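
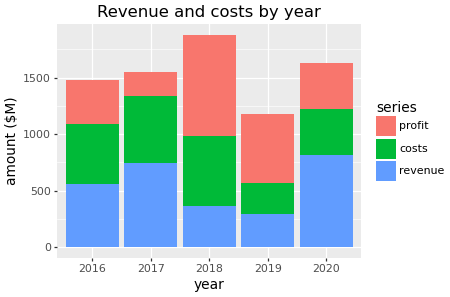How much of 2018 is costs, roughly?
≈ 600

costs top ≈ 1000, bottom ≈ 400; segment ≈ 600.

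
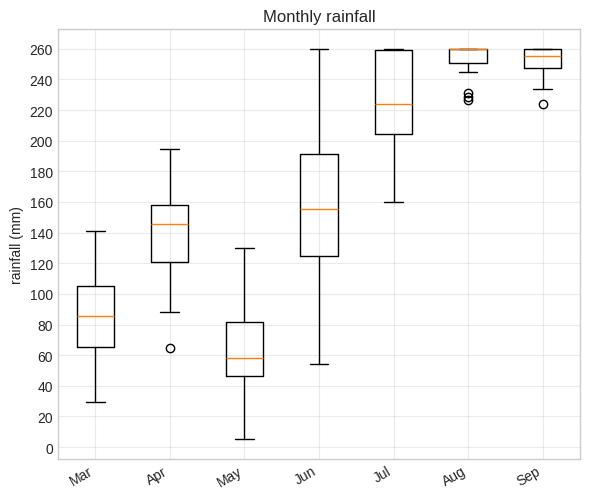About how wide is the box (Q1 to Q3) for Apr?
≈ 40

Q3 ≈ 160, Q1 ≈ 120; IQR ≈ 40.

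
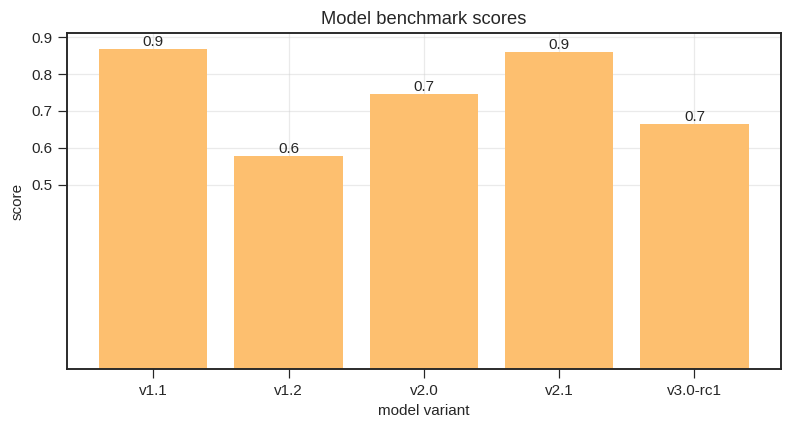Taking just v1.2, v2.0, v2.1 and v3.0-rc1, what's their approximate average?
≈ 0.73

(0.6 + 0.7 + 0.9 + 0.7) / 4 ≈ 0.73.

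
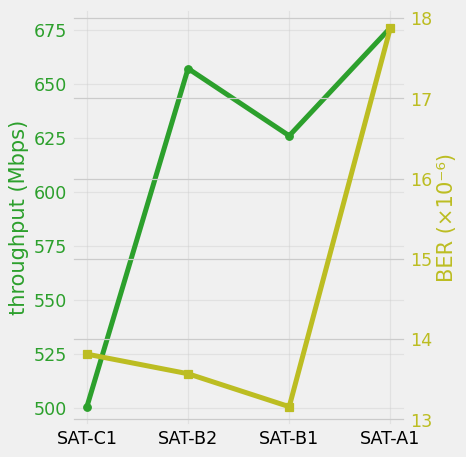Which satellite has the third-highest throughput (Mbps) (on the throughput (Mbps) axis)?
Top 4 (on the throughput (Mbps) axis): SAT-A1 ≈ 680, SAT-B2 ≈ 660, SAT-B1 ≈ 620, SAT-C1 ≈ 500.

SAT-B1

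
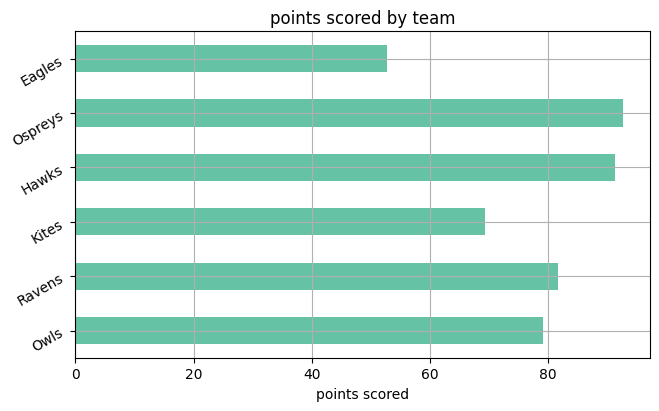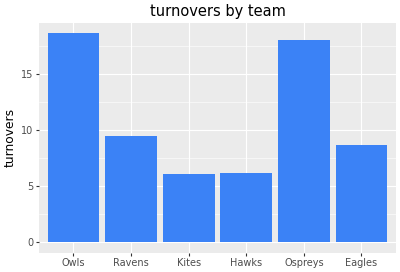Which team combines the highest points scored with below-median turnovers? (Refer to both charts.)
Hawks

Chart 2 median turnovers ≈ 10; below-median teams: Kites, Hawks, Eagles. Among those, Hawks has the highest points scored (≈ 90).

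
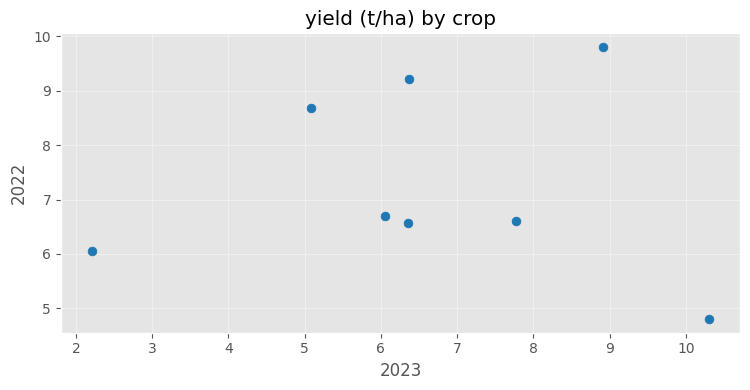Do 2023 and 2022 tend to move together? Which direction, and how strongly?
no clear correlation

Points are roughly uncorrelated; weak (|r| ≈ 0.0).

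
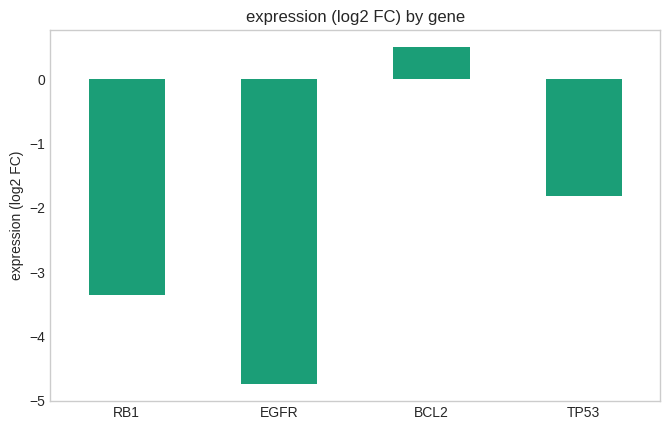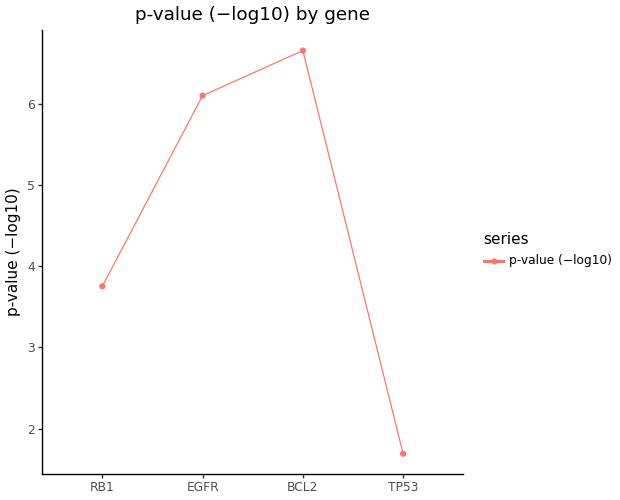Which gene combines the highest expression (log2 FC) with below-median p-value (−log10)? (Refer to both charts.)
TP53

Chart 2 median p-value (−log10) ≈ 5; below-median genes: RB1, TP53. Among those, TP53 has the highest expression (log2 FC) (≈ -1.8).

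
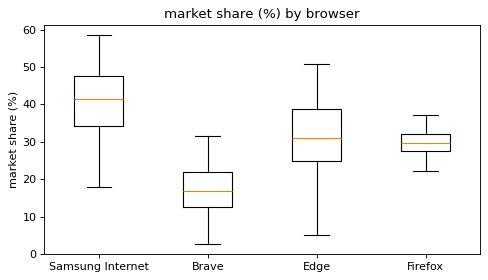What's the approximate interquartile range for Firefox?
Q3 ≈ 32, Q1 ≈ 28; IQR ≈ 4.

≈ 4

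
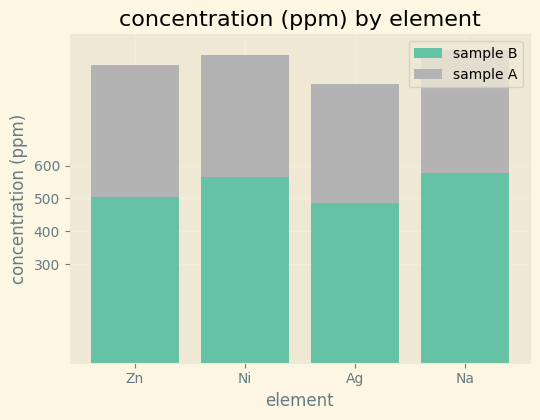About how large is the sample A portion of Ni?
sample A top ≈ 900, bottom ≈ 600; segment ≈ 300.

≈ 300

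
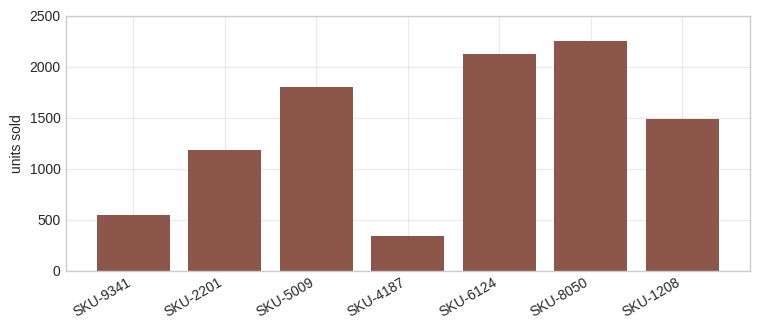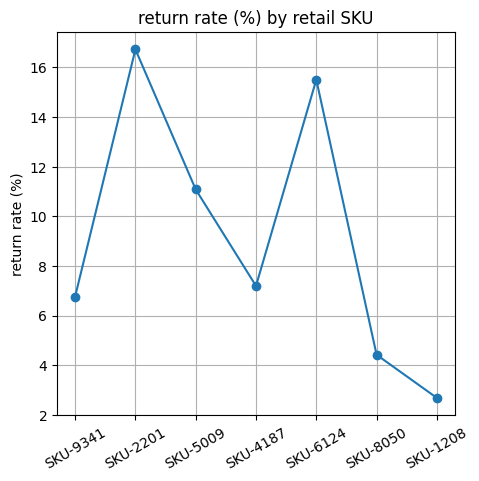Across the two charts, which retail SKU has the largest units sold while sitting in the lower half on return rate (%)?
SKU-8050

Chart 2 median return rate (%) ≈ 8; below-median retail SKUs: SKU-9341, SKU-8050, SKU-1208. Among those, SKU-8050 has the highest units sold (≈ 2000).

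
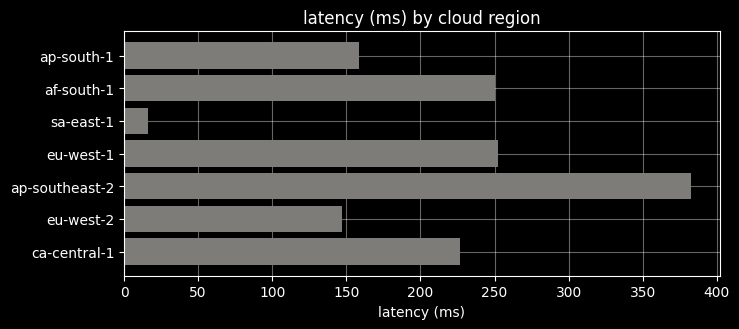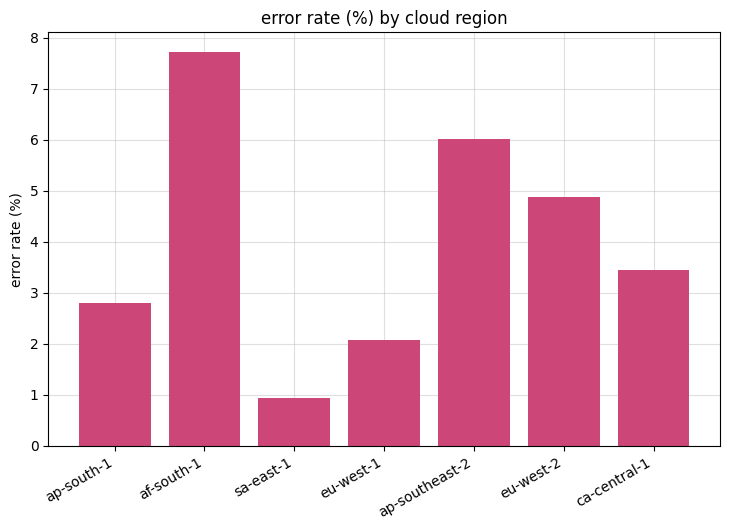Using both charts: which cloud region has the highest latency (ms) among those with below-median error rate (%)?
Chart 2 median error rate (%) ≈ 3; below-median cloud regions: ap-south-1, sa-east-1, eu-west-1. Among those, eu-west-1 has the highest latency (ms) (≈ 250).

eu-west-1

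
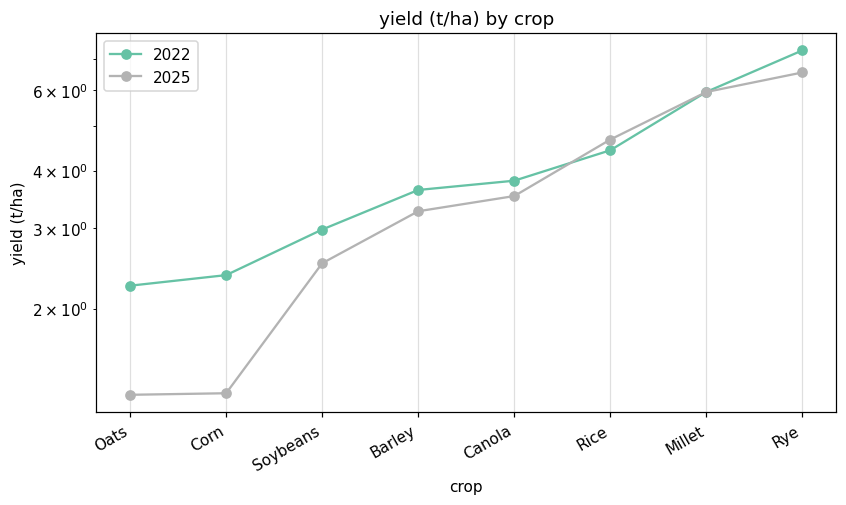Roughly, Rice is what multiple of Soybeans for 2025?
Rice ≈ 5, Soybeans ≈ 3; 5/3 ≈ 1.67.

≈ 1.67×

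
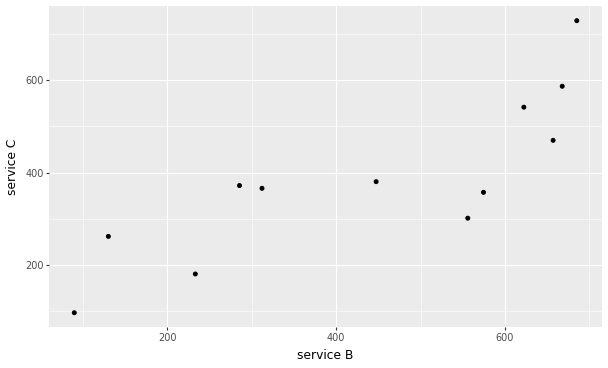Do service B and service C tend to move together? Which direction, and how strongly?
Points are positively correlated; strong (|r| ≈ 0.8).

positive, strong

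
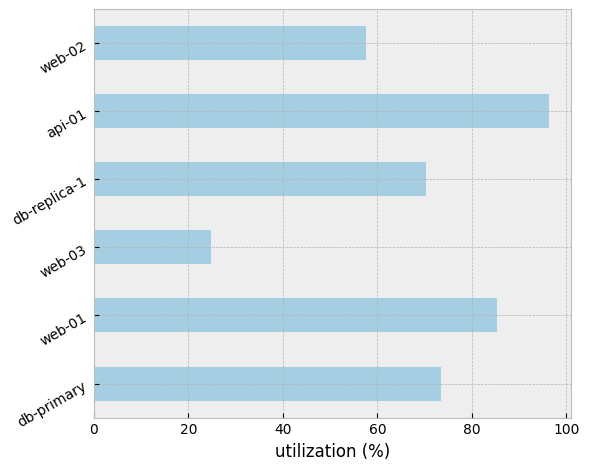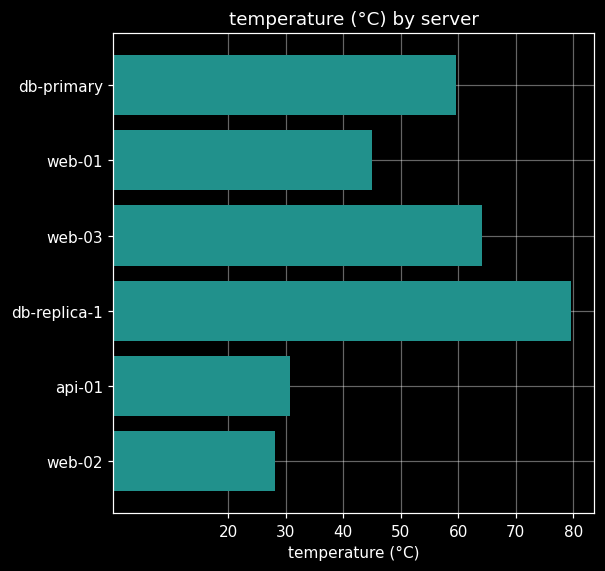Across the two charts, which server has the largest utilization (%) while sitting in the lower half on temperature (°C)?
Chart 2 median temperature (°C) ≈ 50; below-median servers: web-01, api-01, web-02. Among those, api-01 has the highest utilization (%) (≈ 100).

api-01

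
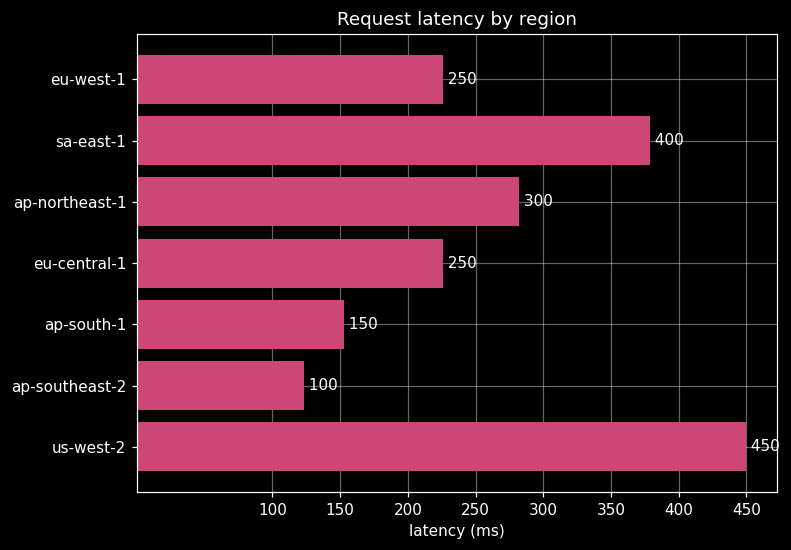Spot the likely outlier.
us-west-2

us-west-2 ≈ 450; the rest sit between ≈ 100 and ≈ 400.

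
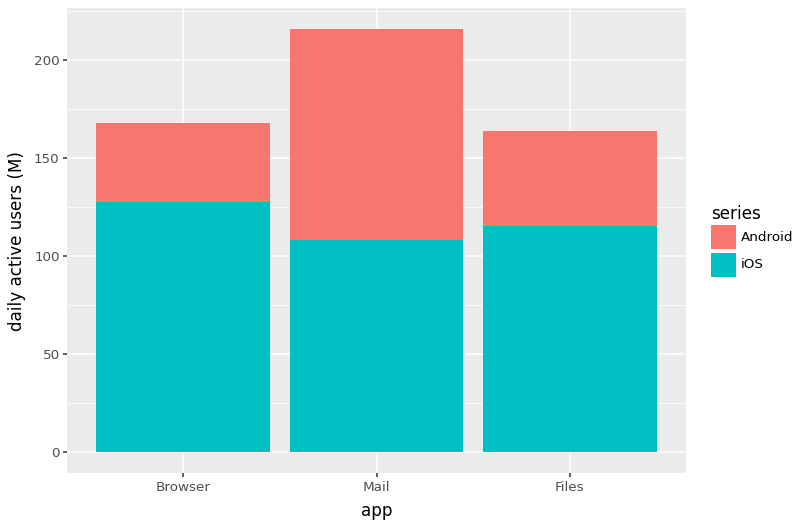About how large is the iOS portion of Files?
iOS top ≈ 120, bottom ≈ 0; segment ≈ 120.

≈ 120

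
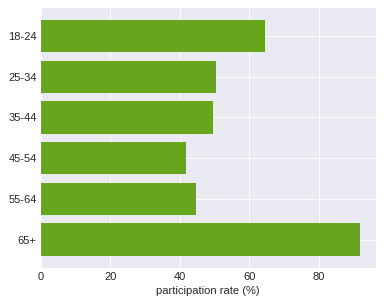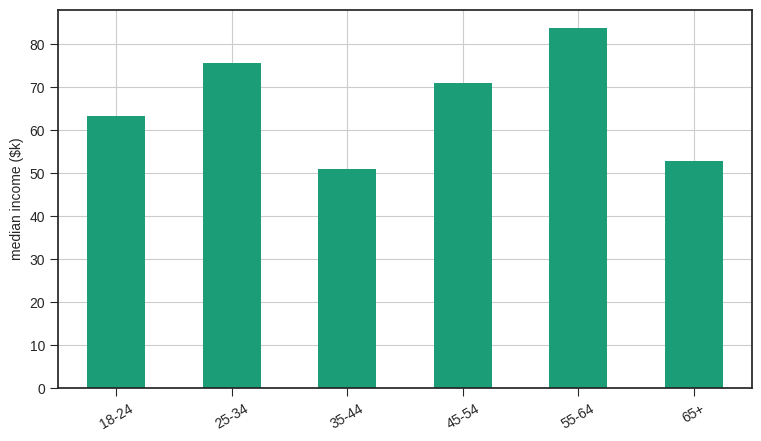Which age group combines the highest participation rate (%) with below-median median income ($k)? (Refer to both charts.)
65+

Chart 2 median median income ($k) ≈ 70; below-median age groups: 18-24, 35-44, 65+. Among those, 65+ has the highest participation rate (%) (≈ 90).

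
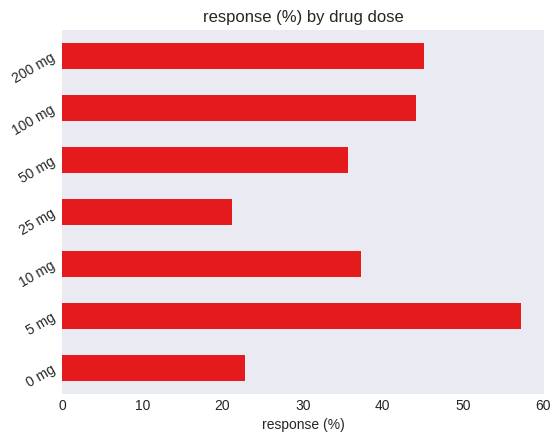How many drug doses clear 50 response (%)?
Above 50: 5 mg.

1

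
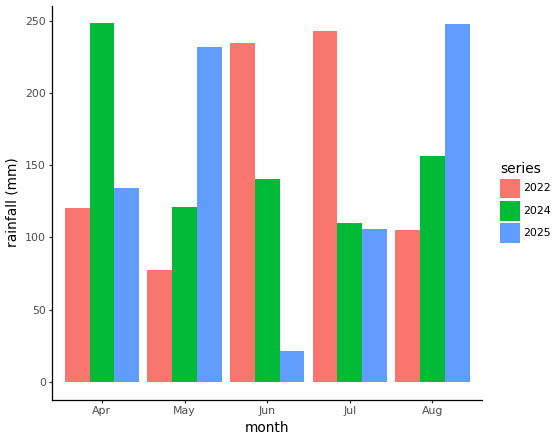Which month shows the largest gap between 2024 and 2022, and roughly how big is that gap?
Jul: 2024 ≈ 100, 2022 ≈ 250 → gap ≈ 150. Next-largest (Apr) is only ≈ 125.

Jul, ≈ 150 mm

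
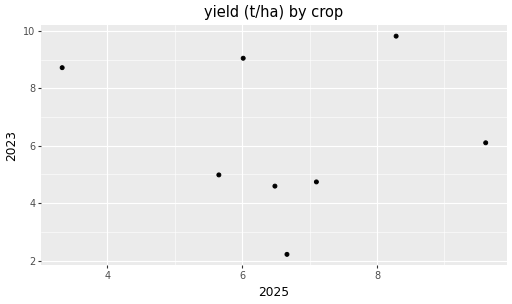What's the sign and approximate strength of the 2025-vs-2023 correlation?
Points are roughly uncorrelated; weak (|r| ≈ 0.1).

no clear correlation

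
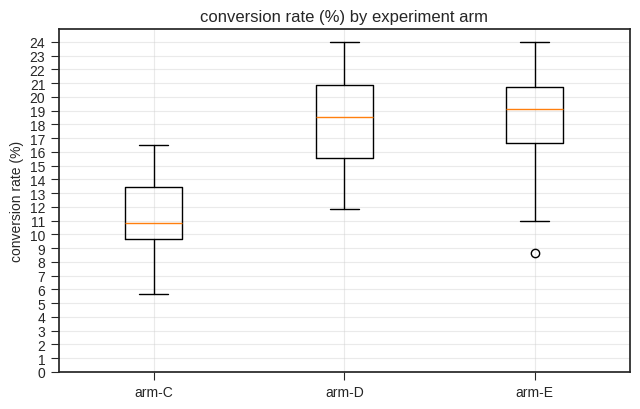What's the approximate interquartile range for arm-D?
≈ 5

Q3 ≈ 21, Q1 ≈ 16; IQR ≈ 5.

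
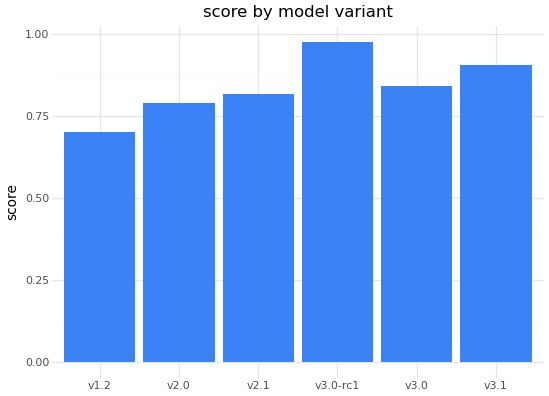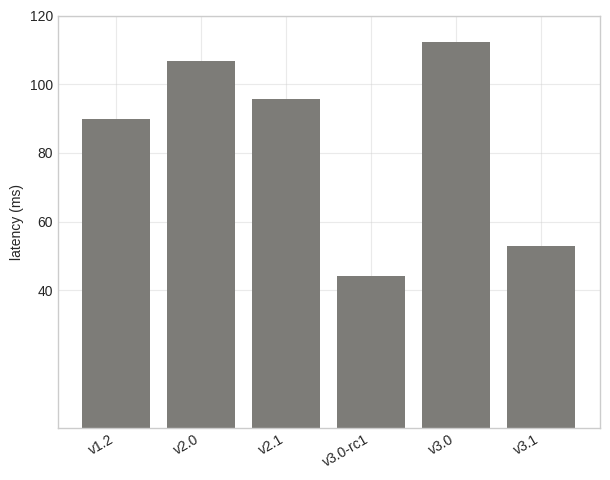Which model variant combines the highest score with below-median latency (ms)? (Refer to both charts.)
v3.0-rc1

Chart 2 median latency (ms) ≈ 100; below-median model variants: v1.2, v3.0-rc1, v3.1. Among those, v3.0-rc1 has the highest score (≈ 1).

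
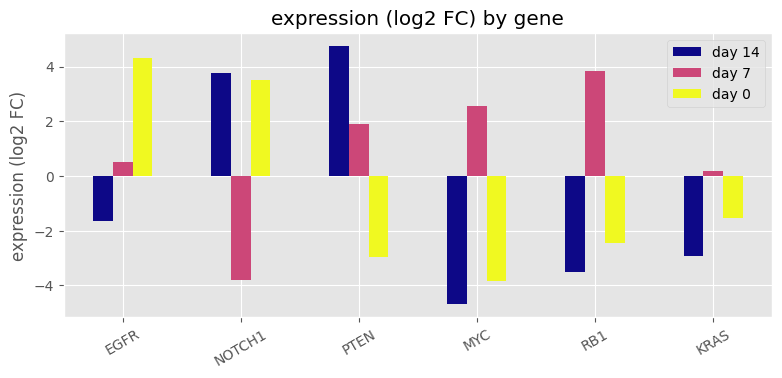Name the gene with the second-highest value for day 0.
NOTCH1

Top 3 for day 0: EGFR ≈ 4, NOTCH1 ≈ 3, KRAS ≈ -2.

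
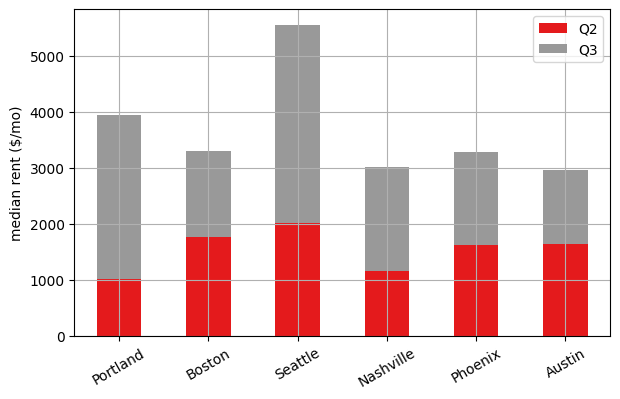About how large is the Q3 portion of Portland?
≈ 3000

Q3 top ≈ 4000, bottom ≈ 1000; segment ≈ 3000.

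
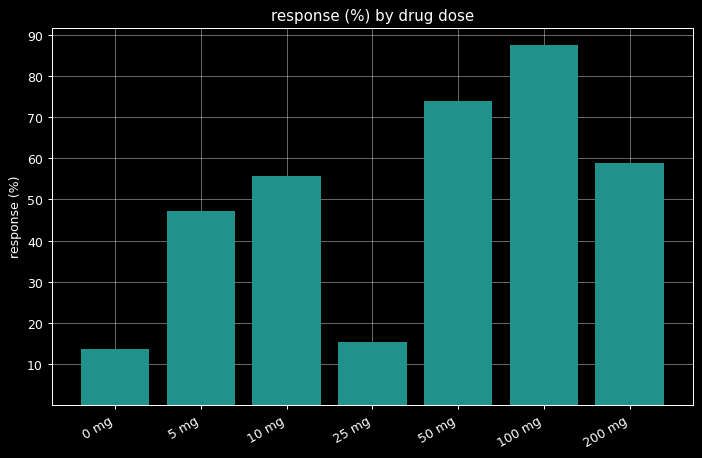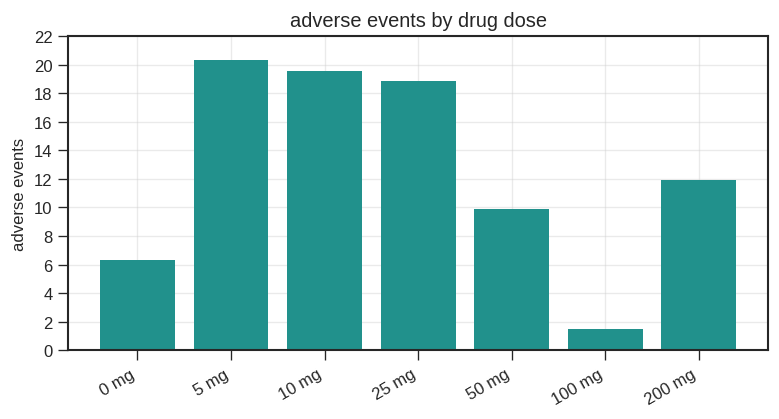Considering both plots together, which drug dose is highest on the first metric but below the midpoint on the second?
100 mg

Chart 2 median adverse events ≈ 12; below-median drug doses: 0 mg, 50 mg, 100 mg. Among those, 100 mg has the highest response (%) (≈ 90).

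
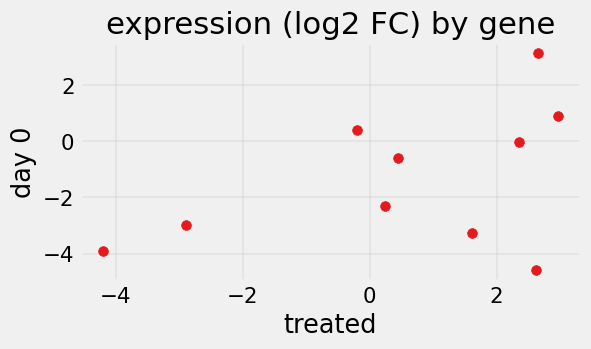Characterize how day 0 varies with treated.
Points are positively correlated; moderate (|r| ≈ 0.5).

positive, moderate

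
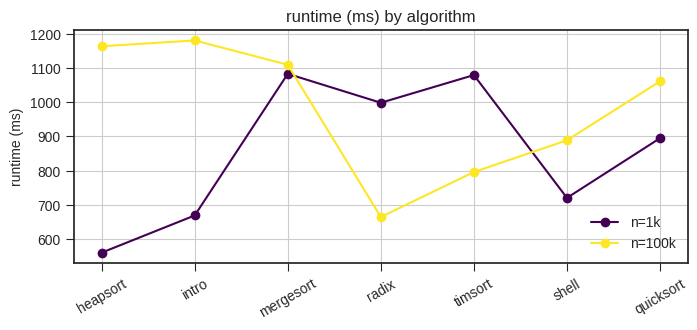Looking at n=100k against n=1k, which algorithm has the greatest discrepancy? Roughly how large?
heapsort, ≈ 600 ms

heapsort: n=100k ≈ 1200, n=1k ≈ 600 → gap ≈ 600. Next-largest (intro) is only ≈ 500.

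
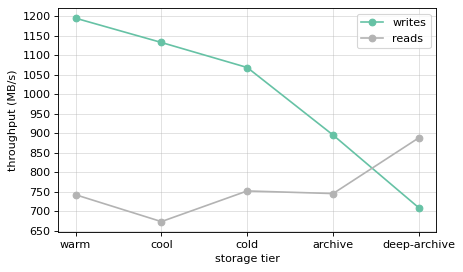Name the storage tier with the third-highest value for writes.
Top 4 for writes: warm ≈ 1200, cool ≈ 1150, cold ≈ 1050, archive ≈ 900.

cold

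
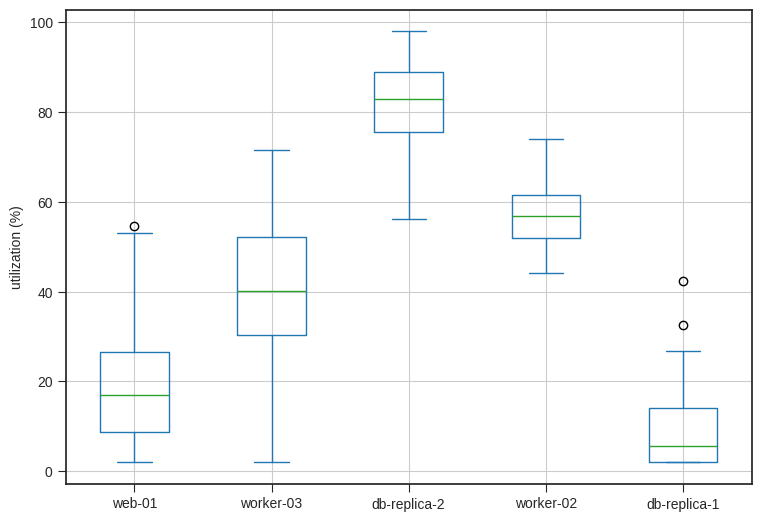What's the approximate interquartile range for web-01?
≈ 20

Q3 ≈ 30, Q1 ≈ 10; IQR ≈ 20.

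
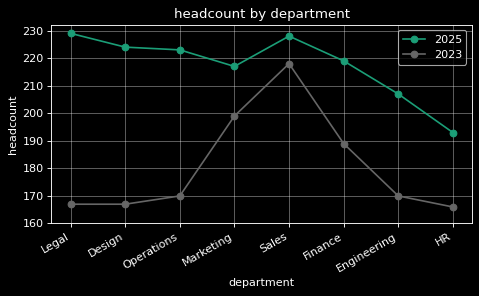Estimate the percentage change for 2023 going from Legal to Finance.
≈ +11.8%

Legal ≈ 170, Finance ≈ 190; (190 − 170) / 170 ≈ +11.8%.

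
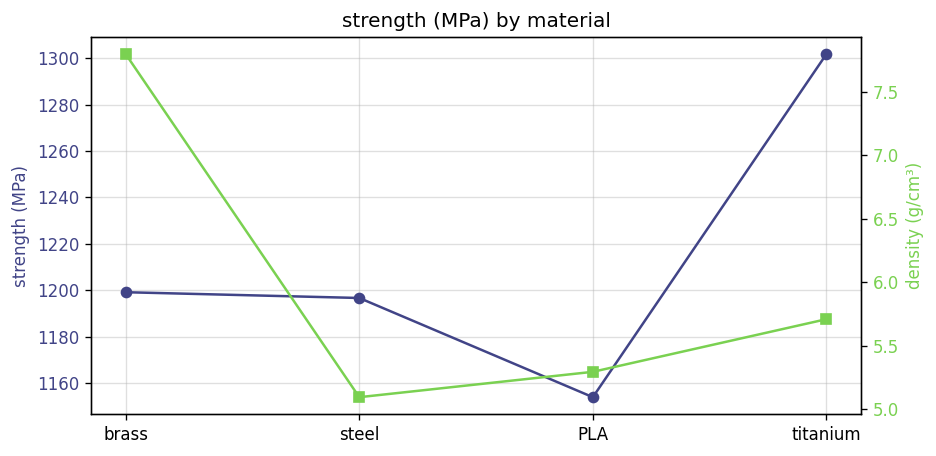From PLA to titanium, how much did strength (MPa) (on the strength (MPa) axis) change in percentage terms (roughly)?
≈ +12.1%

PLA ≈ 1160, titanium ≈ 1300; (1300 − 1160) / 1160 ≈ +12.1%.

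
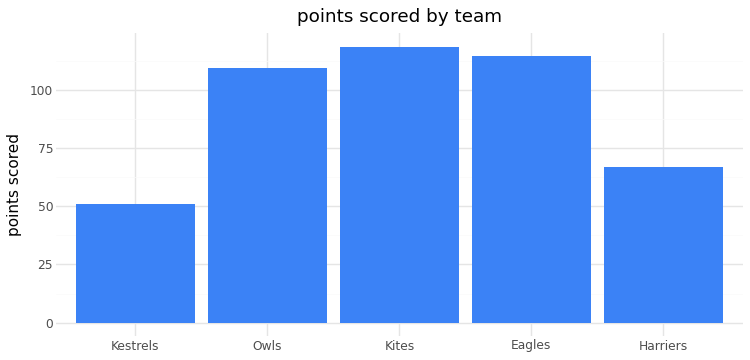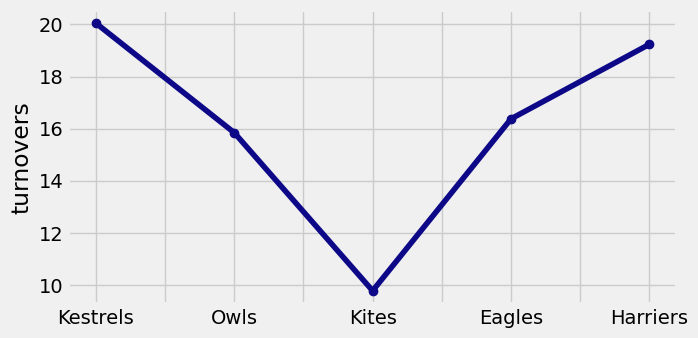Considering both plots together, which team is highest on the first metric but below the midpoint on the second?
Chart 2 median turnovers ≈ 16; below-median teams: Owls, Kites. Among those, Kites has the highest points scored (≈ 120).

Kites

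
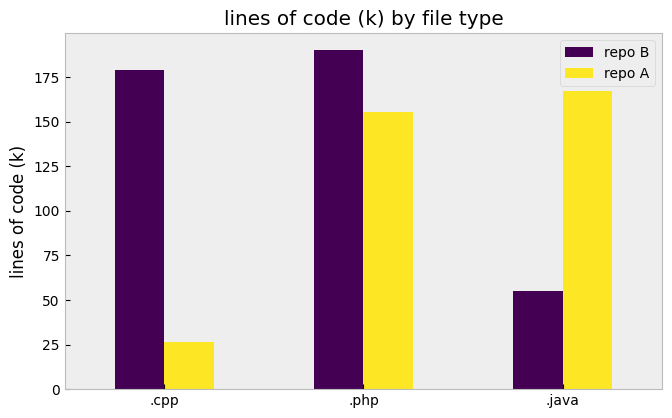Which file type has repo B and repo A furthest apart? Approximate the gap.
.cpp, ≈ 160 k

.cpp: repo B ≈ 180, repo A ≈ 20 → gap ≈ 160. Next-largest (.java) is only ≈ 100.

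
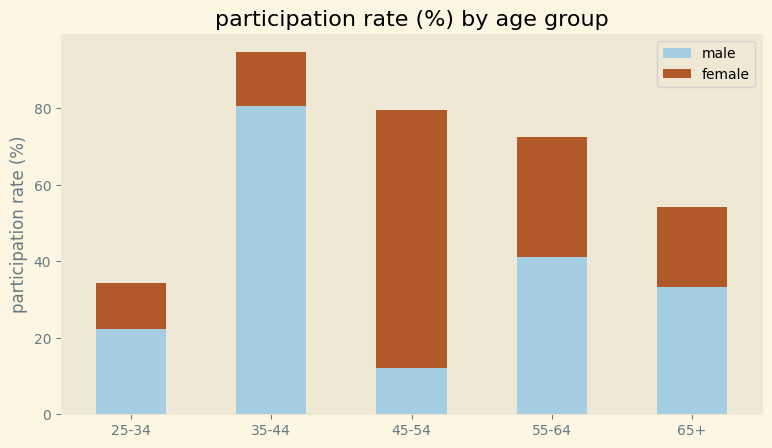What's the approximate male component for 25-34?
≈ 20

male top ≈ 20, bottom ≈ 0; segment ≈ 20.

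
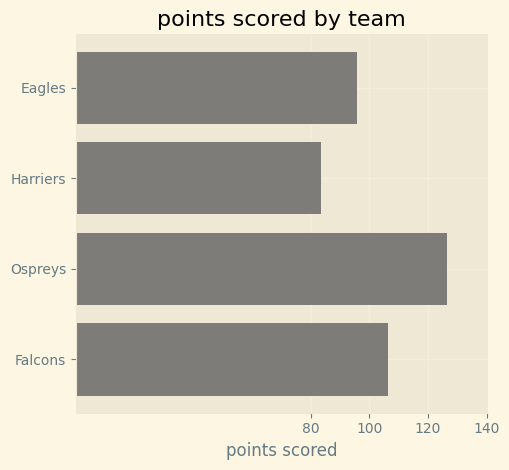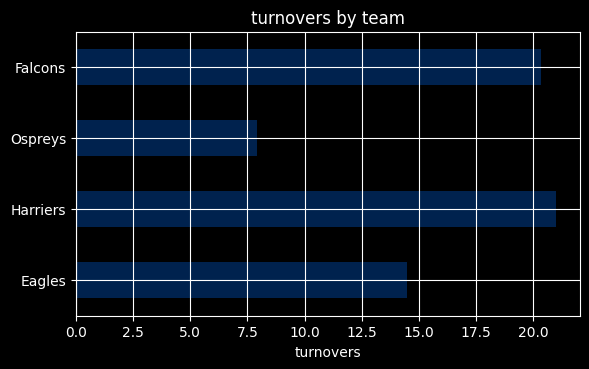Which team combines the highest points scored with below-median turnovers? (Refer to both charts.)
Chart 2 median turnovers ≈ 18; below-median teams: Eagles, Ospreys. Among those, Ospreys has the highest points scored (≈ 120).

Ospreys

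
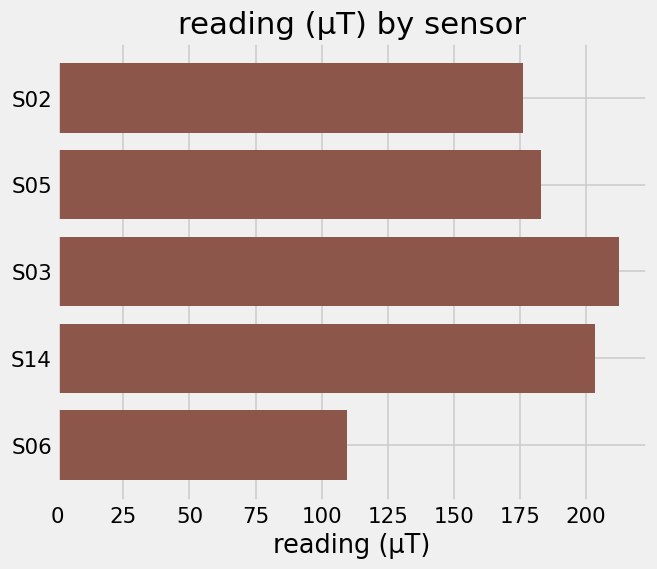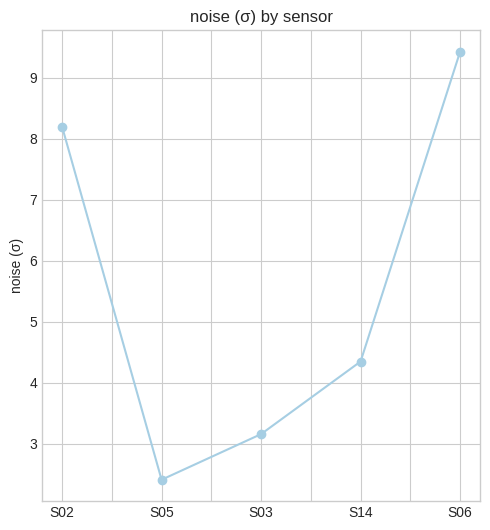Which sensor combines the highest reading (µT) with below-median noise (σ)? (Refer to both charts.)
S03

Chart 2 median noise (σ) ≈ 4; below-median sensors: S05, S03. Among those, S03 has the highest reading (µT) (≈ 220).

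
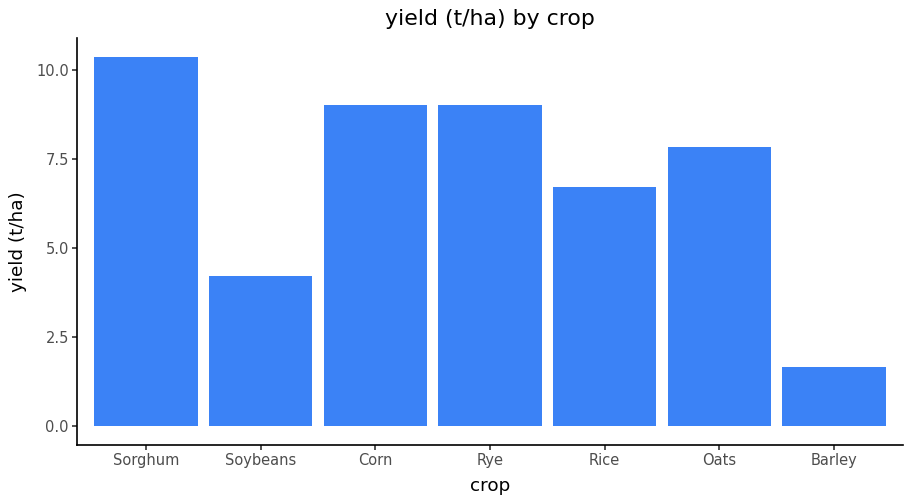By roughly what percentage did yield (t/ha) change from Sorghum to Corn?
≈ -10%

Sorghum ≈ 10, Corn ≈ 9; (9 − 10) / 10 ≈ -10%.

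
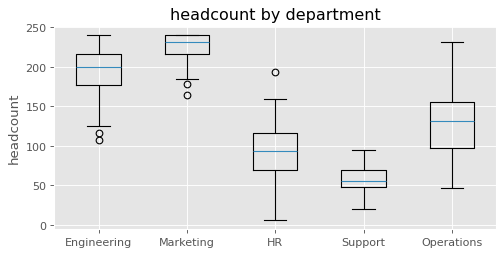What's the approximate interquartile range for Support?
Q3 ≈ 60, Q1 ≈ 40; IQR ≈ 20.

≈ 20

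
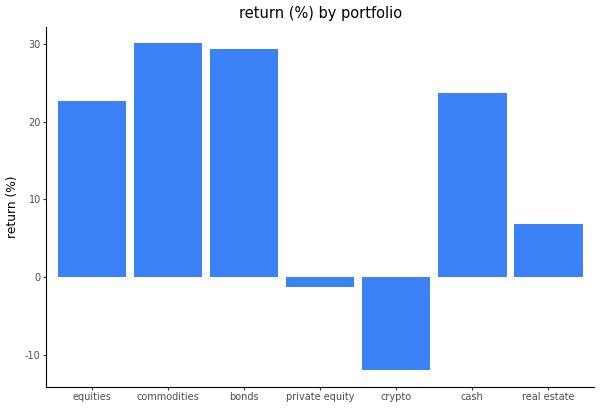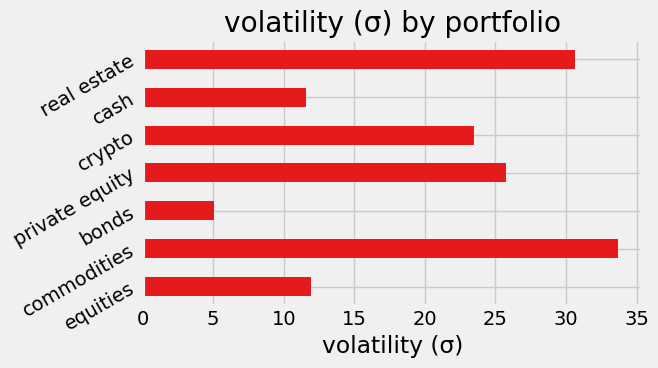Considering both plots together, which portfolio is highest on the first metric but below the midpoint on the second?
Chart 2 median volatility (σ) ≈ 25; below-median portfolios: equities, bonds, cash. Among those, bonds has the highest return (%) (≈ 30).

bonds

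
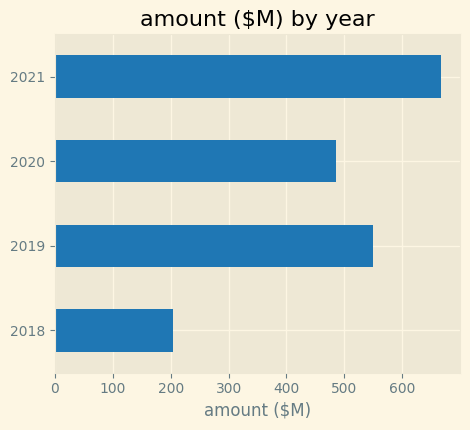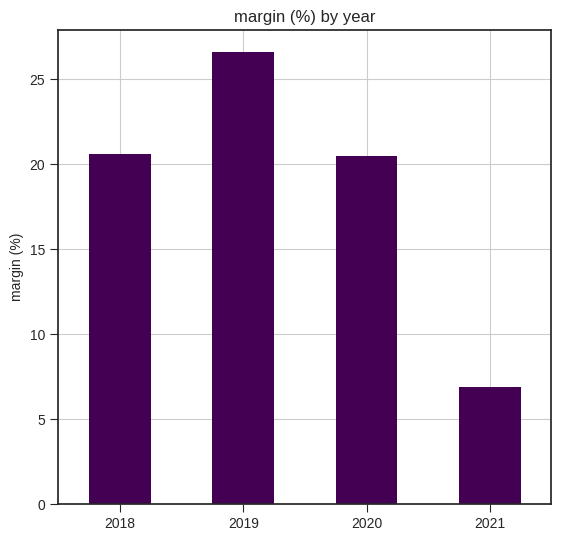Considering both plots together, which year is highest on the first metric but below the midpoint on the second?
Chart 2 median margin (%) ≈ 20; below-median years: 2020, 2021. Among those, 2021 has the highest amount ($M) (≈ 700).

2021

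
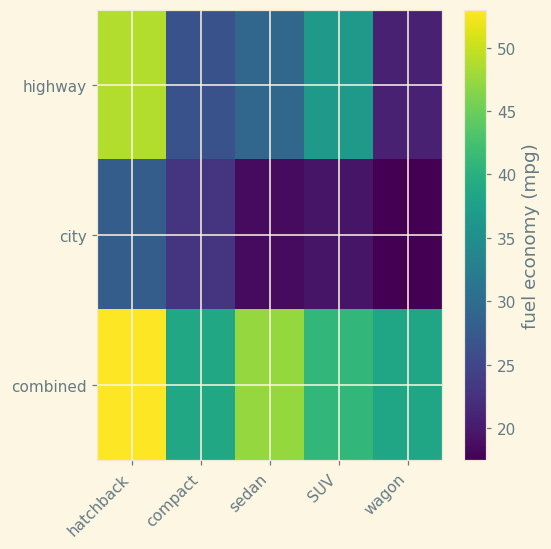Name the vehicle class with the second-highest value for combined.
Top 3 for combined: hatchback ≈ 55, sedan ≈ 45, SUV ≈ 40.

sedan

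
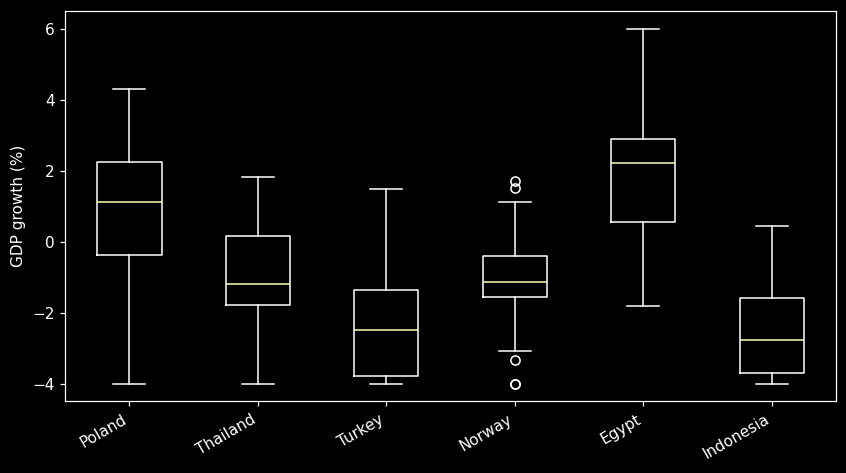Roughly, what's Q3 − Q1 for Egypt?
≈ 2.5

Q3 ≈ 3.0, Q1 ≈ 0.5; IQR ≈ 2.5.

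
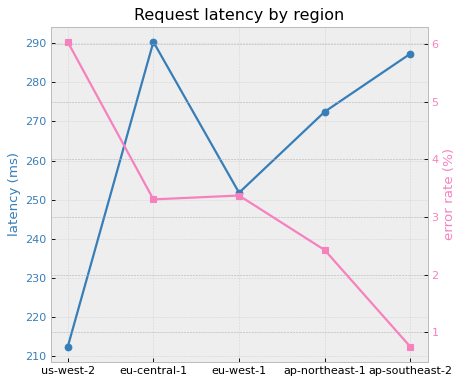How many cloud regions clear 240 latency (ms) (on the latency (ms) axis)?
Above 240: eu-central-1, eu-west-1, ap-northeast-1, ap-southeast-2.

4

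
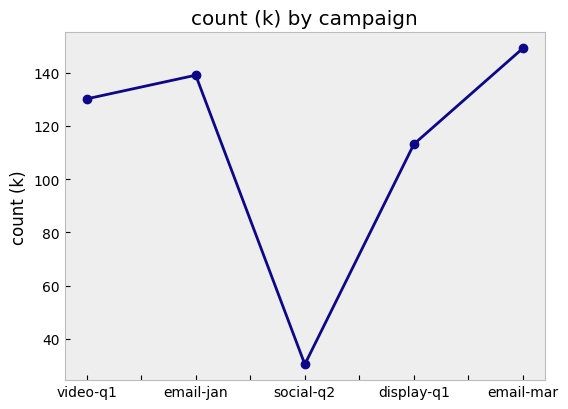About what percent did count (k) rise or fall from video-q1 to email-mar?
≈ +15.4%

video-q1 ≈ 130, email-mar ≈ 150; (150 − 130) / 130 ≈ +15.4%.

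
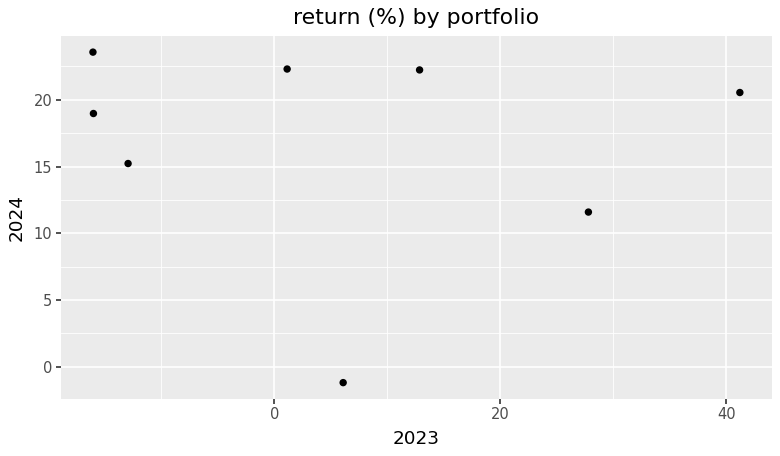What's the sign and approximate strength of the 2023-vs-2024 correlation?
no clear correlation

Points are roughly uncorrelated; weak (|r| ≈ 0.1).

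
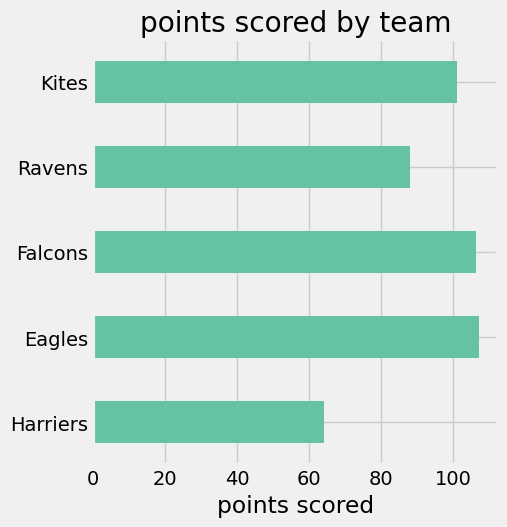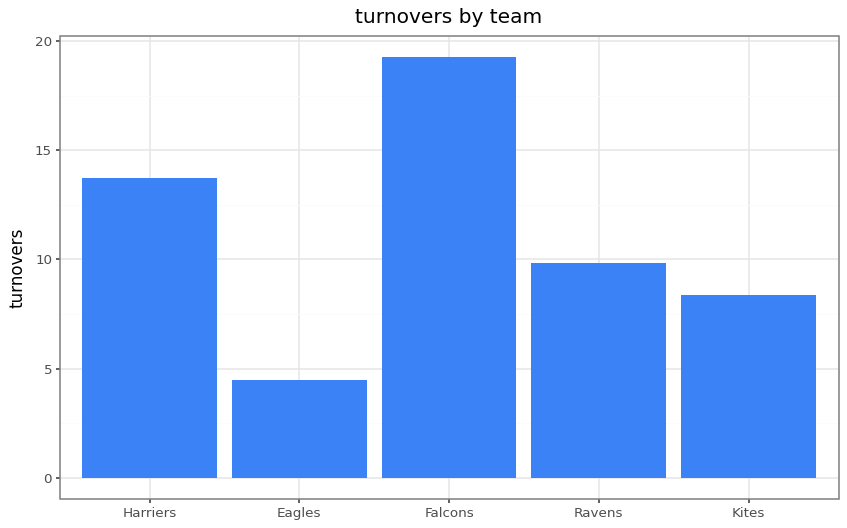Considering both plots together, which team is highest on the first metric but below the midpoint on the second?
Eagles

Chart 2 median turnovers ≈ 10; below-median teams: Eagles, Kites. Among those, Eagles has the highest points scored (≈ 110).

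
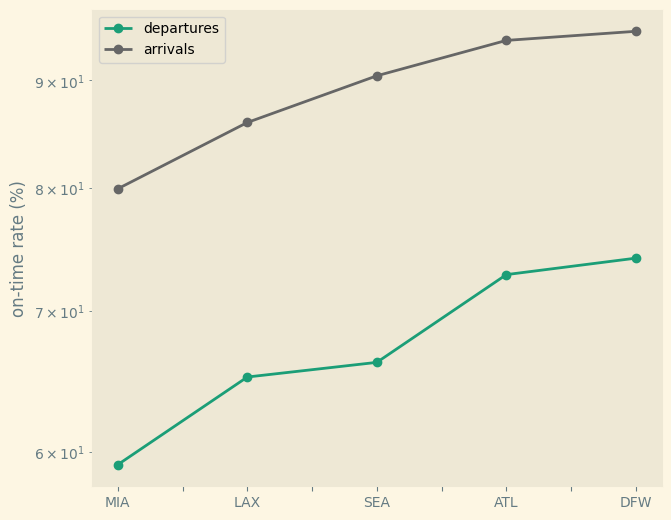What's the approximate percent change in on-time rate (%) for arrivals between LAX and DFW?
LAX ≈ 85, DFW ≈ 95; (95 − 85) / 85 ≈ +11.8%.

≈ +11.8%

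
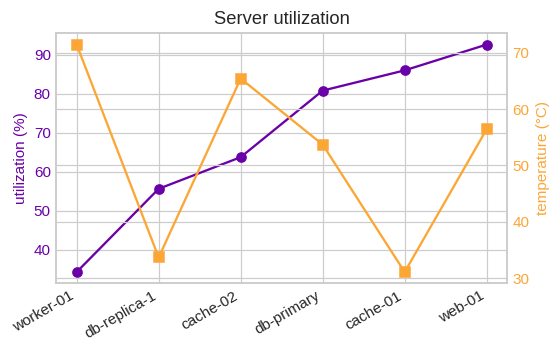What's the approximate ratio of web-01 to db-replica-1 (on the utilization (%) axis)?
≈ 1.73×

web-01 ≈ 95, db-replica-1 ≈ 55; 95/55 ≈ 1.73.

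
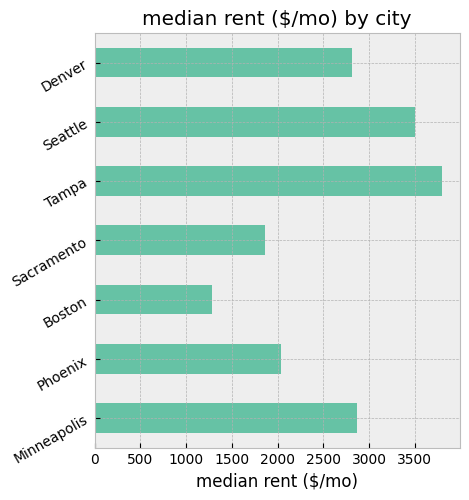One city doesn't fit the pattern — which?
Boston ≈ 1500; the rest sit between ≈ 2000 and ≈ 4000.

Boston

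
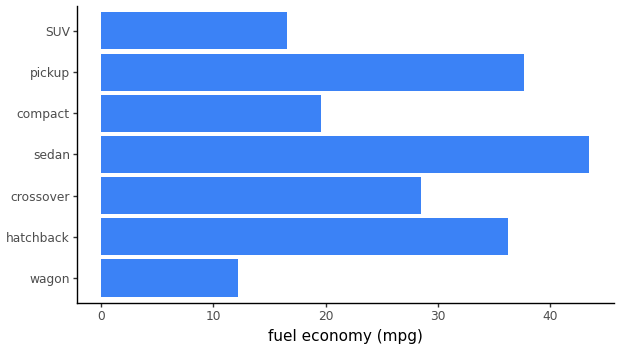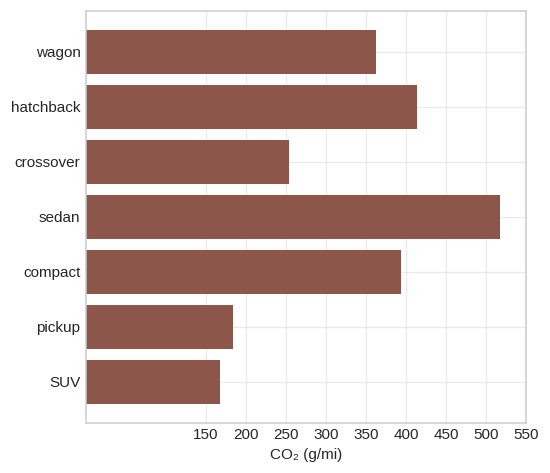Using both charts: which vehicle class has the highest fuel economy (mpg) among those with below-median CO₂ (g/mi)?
Chart 2 median CO₂ (g/mi) ≈ 350; below-median vehicle classes: crossover, pickup, SUV. Among those, pickup has the highest fuel economy (mpg) (≈ 40).

pickup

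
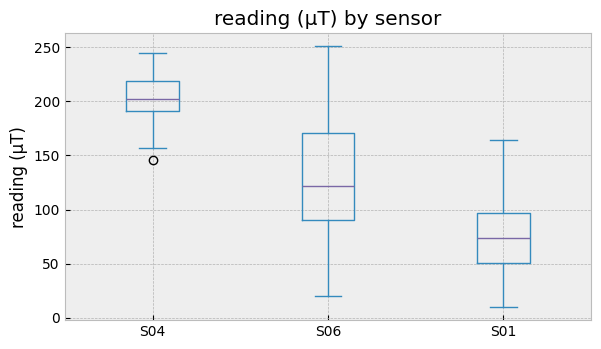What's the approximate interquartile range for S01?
≈ 40

Q3 ≈ 100, Q1 ≈ 60; IQR ≈ 40.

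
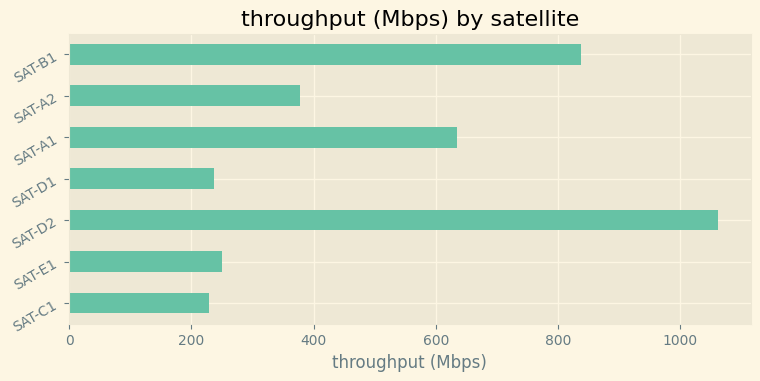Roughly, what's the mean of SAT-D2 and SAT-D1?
(1100 + 200) / 2 ≈ 650.

≈ 650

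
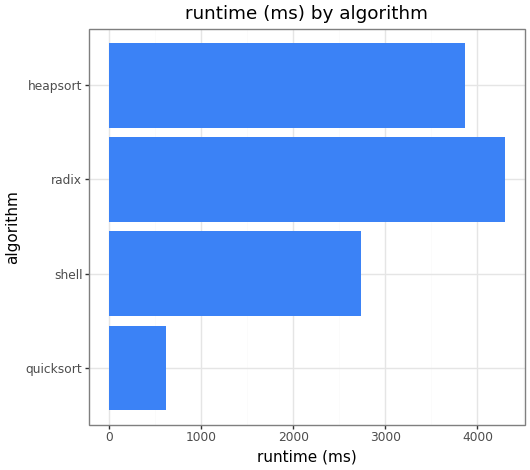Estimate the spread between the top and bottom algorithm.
Max radix ≈ 4500, min quicksort ≈ 500; range ≈ 4000.

≈ 4000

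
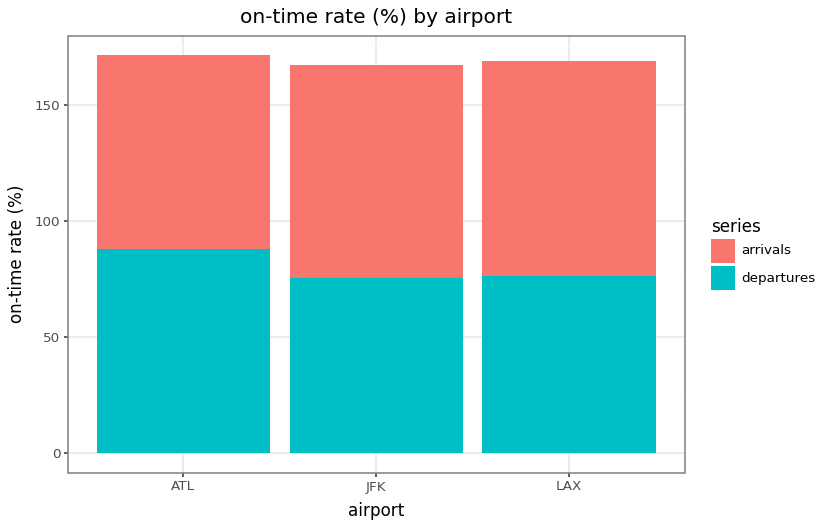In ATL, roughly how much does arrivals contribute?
≈ 100

arrivals top ≈ 180, bottom ≈ 80; segment ≈ 100.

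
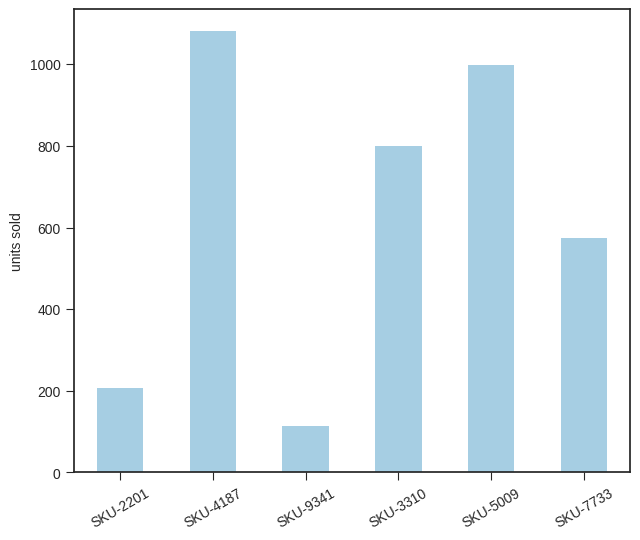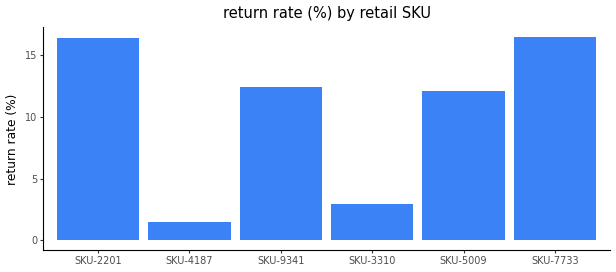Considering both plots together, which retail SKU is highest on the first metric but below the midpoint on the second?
Chart 2 median return rate (%) ≈ 12; below-median retail SKUs: SKU-4187, SKU-3310, SKU-5009. Among those, SKU-4187 has the highest units sold (≈ 1100).

SKU-4187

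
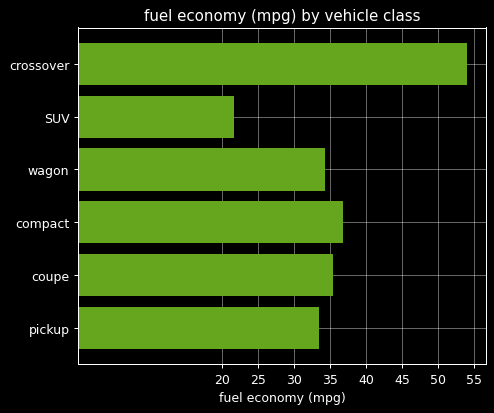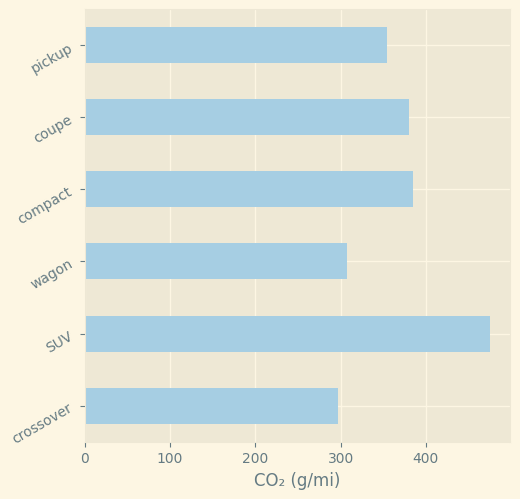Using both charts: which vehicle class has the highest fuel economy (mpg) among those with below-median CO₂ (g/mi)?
Chart 2 median CO₂ (g/mi) ≈ 350; below-median vehicle classes: crossover, wagon, pickup. Among those, crossover has the highest fuel economy (mpg) (≈ 55).

crossover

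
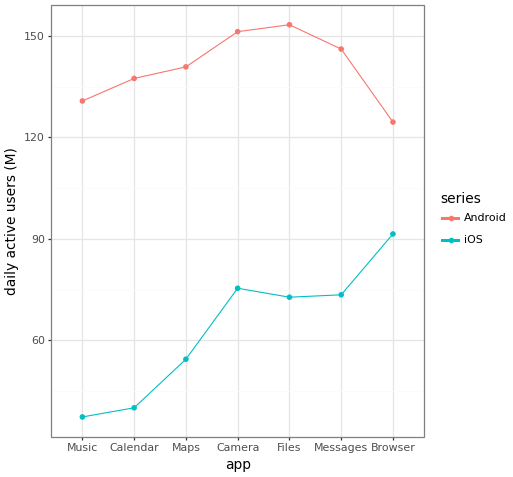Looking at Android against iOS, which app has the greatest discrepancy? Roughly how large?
Calendar: Android ≈ 140, iOS ≈ 40 → gap ≈ 100. Next-largest (Music) is only ≈ 90.

Calendar, ≈ 100 M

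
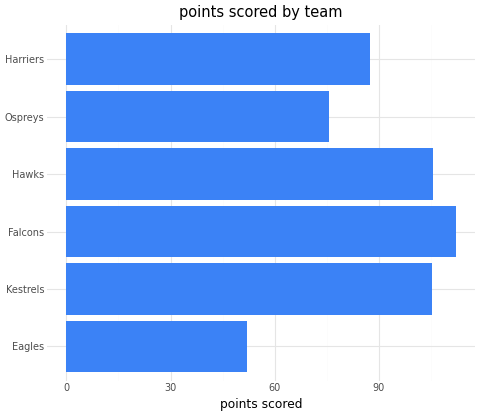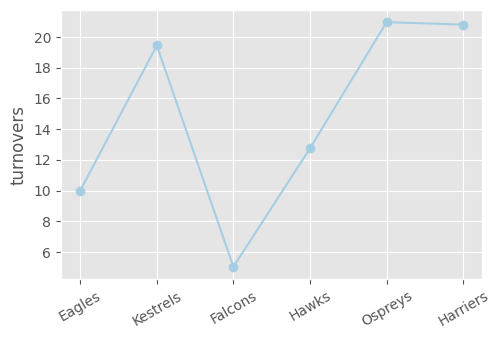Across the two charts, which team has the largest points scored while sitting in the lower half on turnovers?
Falcons

Chart 2 median turnovers ≈ 16; below-median teams: Eagles, Falcons, Hawks. Among those, Falcons has the highest points scored (≈ 120).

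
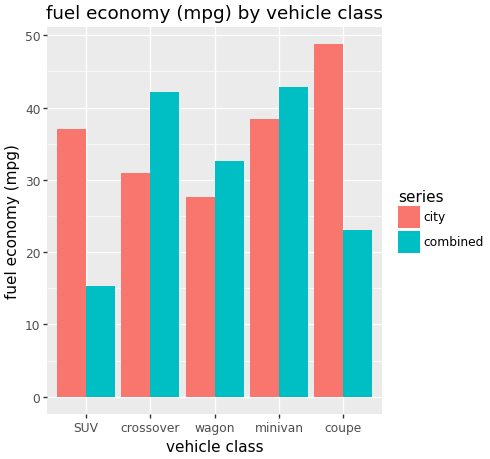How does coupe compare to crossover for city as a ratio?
≈ 1.67×

coupe ≈ 50, crossover ≈ 30; 50/30 ≈ 1.67.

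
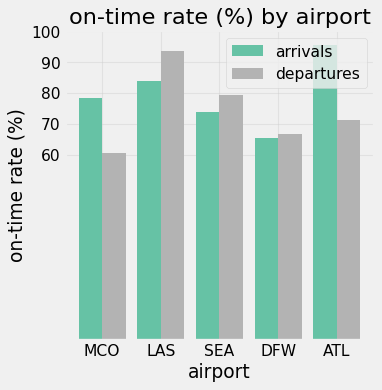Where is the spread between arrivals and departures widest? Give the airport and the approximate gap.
ATL: arrivals ≈ 100, departures ≈ 70 → gap ≈ 30. Next-largest (MCO) is only ≈ 20.

ATL, ≈ 30 %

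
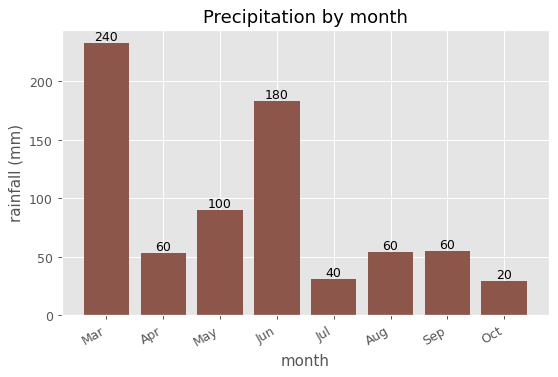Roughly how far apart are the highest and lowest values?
≈ 220

Max Mar ≈ 240, min Oct ≈ 20; range ≈ 220.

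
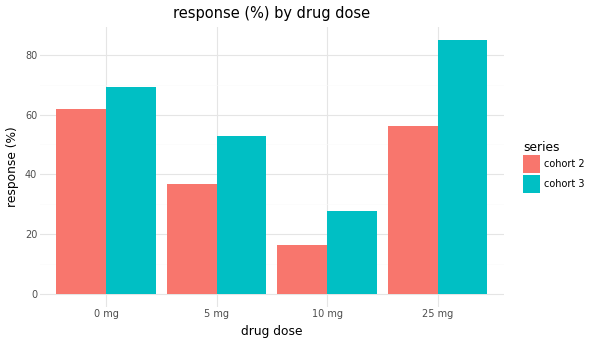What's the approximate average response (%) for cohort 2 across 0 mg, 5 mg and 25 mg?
≈ 53

(60 + 40 + 60) / 3 ≈ 53.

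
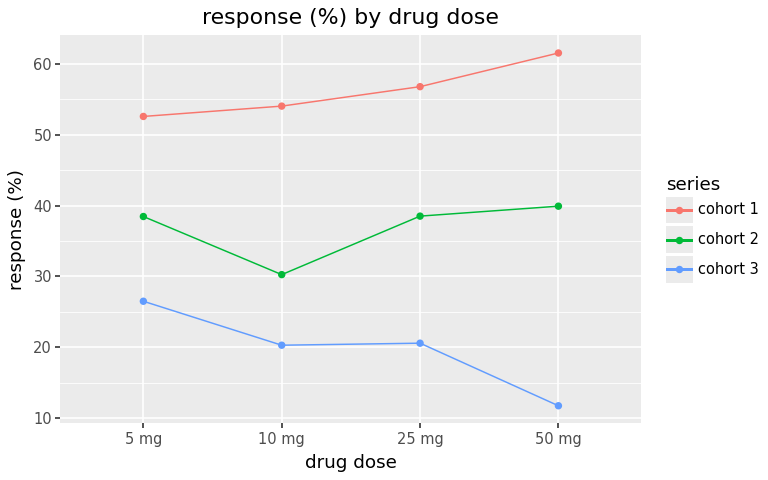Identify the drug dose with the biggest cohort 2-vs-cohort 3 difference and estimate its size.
50 mg: cohort 2 ≈ 40, cohort 3 ≈ 10 → gap ≈ 30. Next-largest (25 mg) is only ≈ 20.

50 mg, ≈ 30 %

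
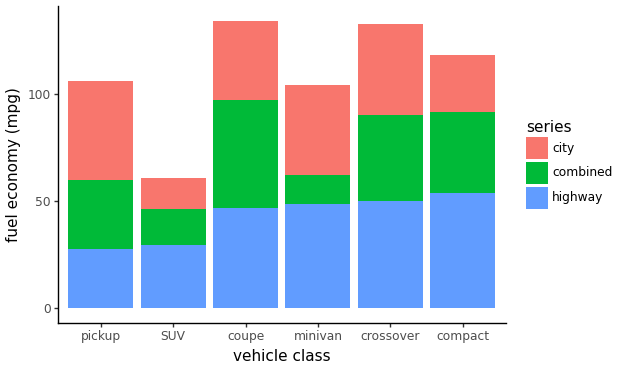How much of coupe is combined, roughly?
≈ 60

combined top ≈ 100, bottom ≈ 40; segment ≈ 60.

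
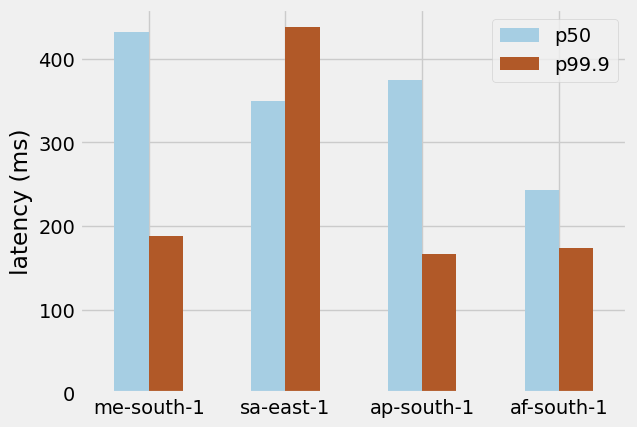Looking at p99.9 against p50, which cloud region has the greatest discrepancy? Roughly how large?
me-south-1: p99.9 ≈ 200, p50 ≈ 450 → gap ≈ 250. Next-largest (ap-south-1) is only ≈ 200.

me-south-1, ≈ 250 ms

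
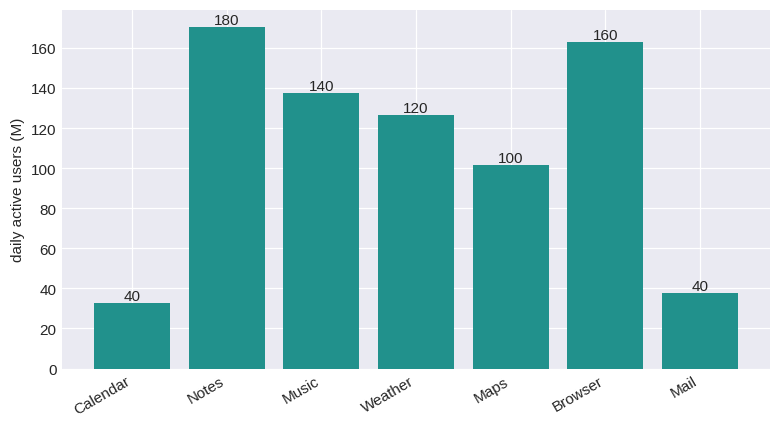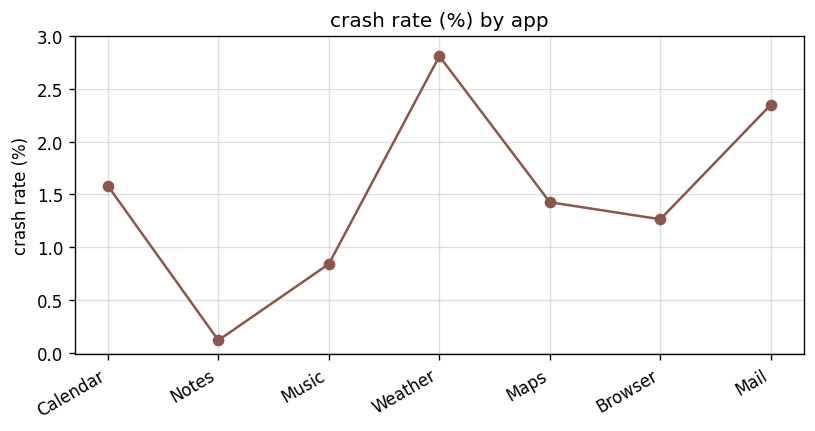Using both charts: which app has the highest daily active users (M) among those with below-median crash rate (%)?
Notes

Chart 2 median crash rate (%) ≈ 1.5; below-median apps: Notes, Music, Browser. Among those, Notes has the highest daily active users (M) (≈ 180).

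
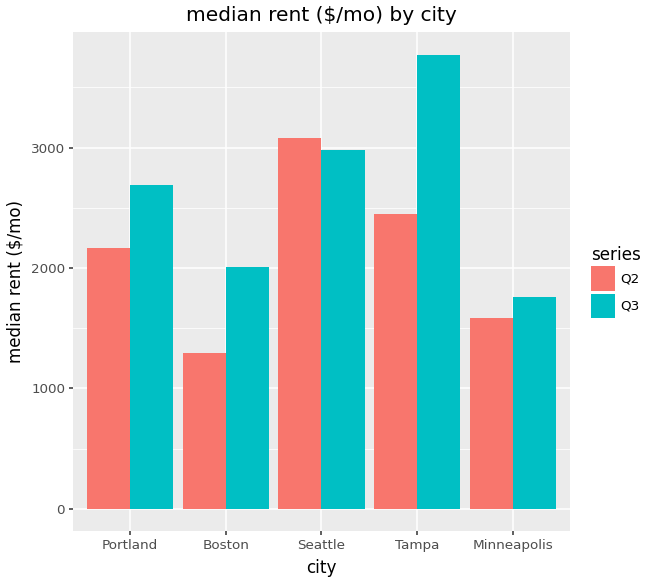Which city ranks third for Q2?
Portland

Top 4 for Q2: Seattle ≈ 3000, Tampa ≈ 2500, Portland ≈ 2000, Minneapolis ≈ 1500.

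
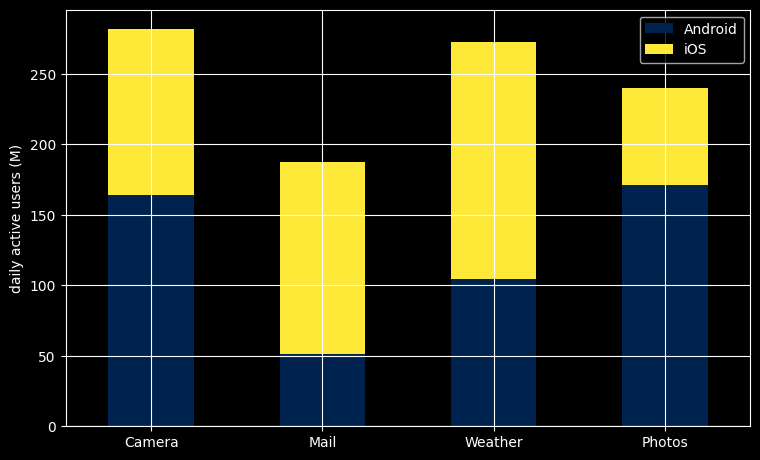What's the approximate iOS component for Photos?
iOS top ≈ 250, bottom ≈ 175; segment ≈ 75.

≈ 75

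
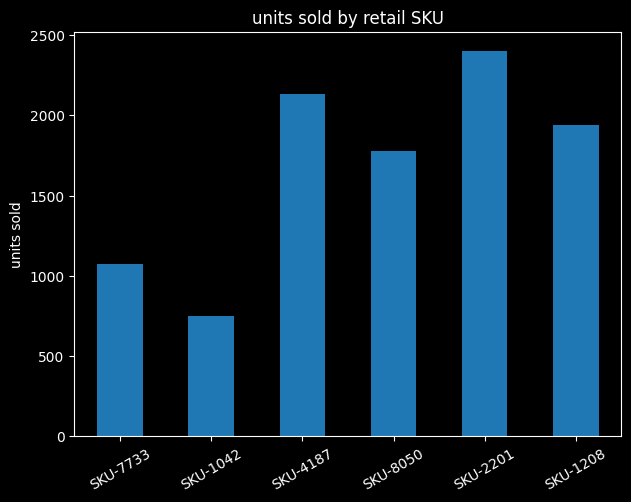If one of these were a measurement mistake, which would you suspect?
SKU-1042 ≈ 800; the rest sit between ≈ 1000 and ≈ 2400.

SKU-1042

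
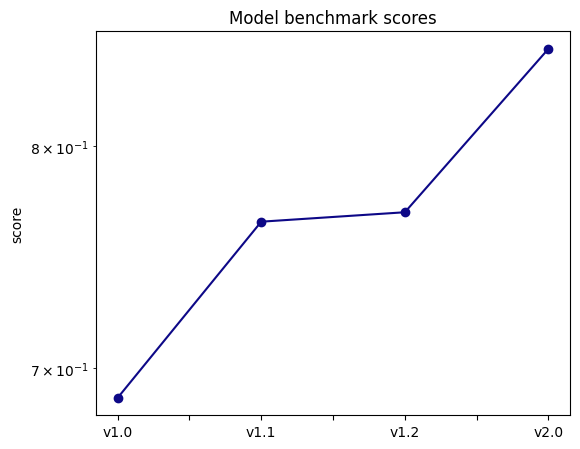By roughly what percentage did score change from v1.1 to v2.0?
≈ +10.5%

v1.1 ≈ 0.76, v2.0 ≈ 0.84; (0.84 − 0.76) / 0.76 ≈ +10.5%.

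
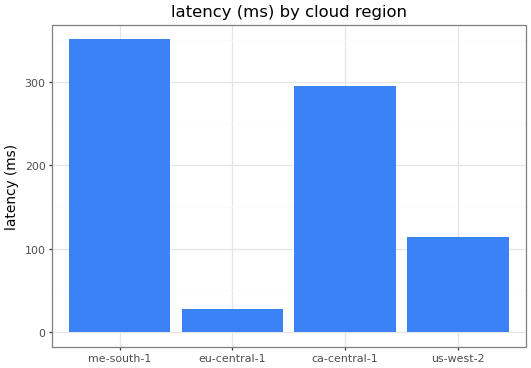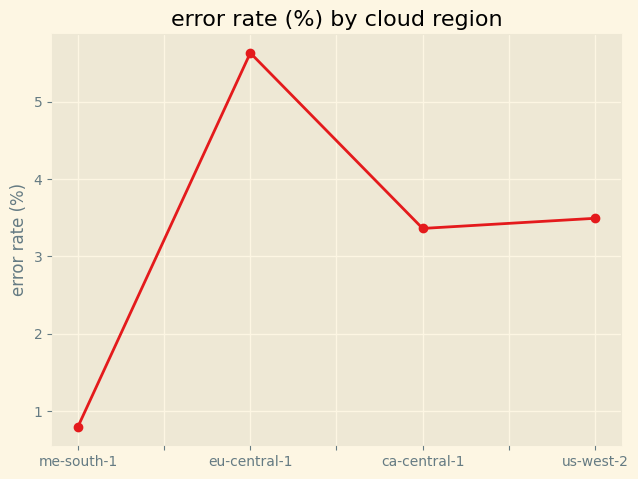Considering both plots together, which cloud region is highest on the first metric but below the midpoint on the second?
me-south-1

Chart 2 median error rate (%) ≈ 3; below-median cloud regions: me-south-1, ca-central-1. Among those, me-south-1 has the highest latency (ms) (≈ 350).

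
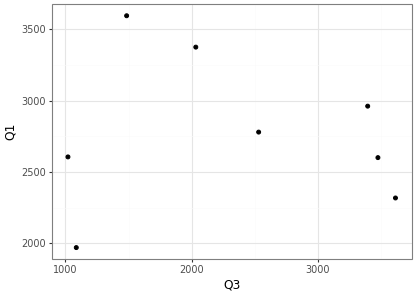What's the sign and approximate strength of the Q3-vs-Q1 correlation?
Points are roughly uncorrelated; weak (|r| ≈ 0.1).

no clear correlation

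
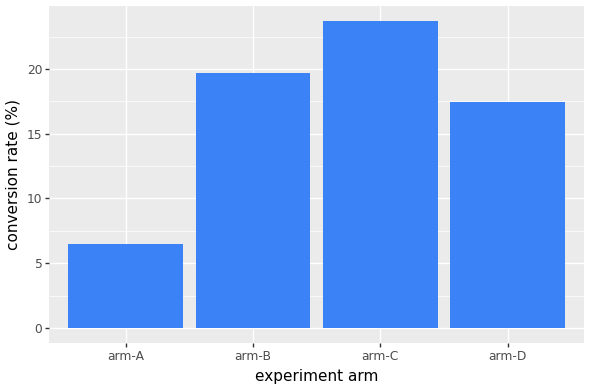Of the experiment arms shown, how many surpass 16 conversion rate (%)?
3

Above 16: arm-B, arm-C, arm-D.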